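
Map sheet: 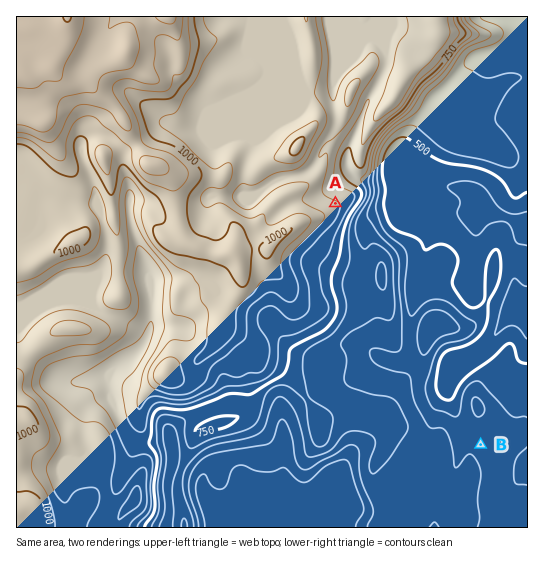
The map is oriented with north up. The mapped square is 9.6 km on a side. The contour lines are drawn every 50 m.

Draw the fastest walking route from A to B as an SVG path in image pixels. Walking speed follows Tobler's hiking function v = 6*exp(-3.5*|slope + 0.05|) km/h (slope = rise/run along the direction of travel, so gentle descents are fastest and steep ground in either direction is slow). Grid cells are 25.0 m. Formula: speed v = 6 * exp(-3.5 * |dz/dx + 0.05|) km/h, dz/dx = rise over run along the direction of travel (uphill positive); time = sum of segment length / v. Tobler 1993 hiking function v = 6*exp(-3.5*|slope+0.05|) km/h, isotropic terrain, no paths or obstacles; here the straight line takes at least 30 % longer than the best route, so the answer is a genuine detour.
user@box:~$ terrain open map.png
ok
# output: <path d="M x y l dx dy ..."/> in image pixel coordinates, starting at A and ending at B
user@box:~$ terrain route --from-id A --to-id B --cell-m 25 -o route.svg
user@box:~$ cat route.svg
<path d="M335 203l3 3 1 3 0 69 7 13 25 26 3 5 4 4 11 21 10 11 4 8 3 3 20 40 7 6 13 7 11 11 24 12"/>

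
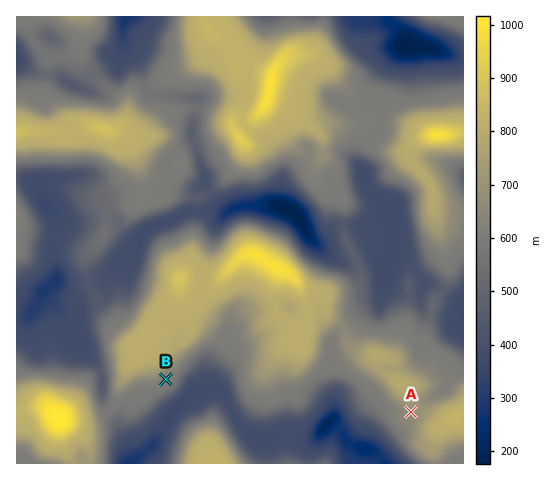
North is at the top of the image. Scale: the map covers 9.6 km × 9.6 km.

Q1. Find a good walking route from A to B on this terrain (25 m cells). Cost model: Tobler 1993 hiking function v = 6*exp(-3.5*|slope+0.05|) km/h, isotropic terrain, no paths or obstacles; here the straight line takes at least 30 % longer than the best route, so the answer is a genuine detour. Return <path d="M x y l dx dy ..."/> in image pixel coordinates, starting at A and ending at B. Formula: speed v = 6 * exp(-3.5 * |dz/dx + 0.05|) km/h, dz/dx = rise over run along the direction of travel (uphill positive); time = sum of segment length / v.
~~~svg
<path d="M411 412l-2-2-21-11-10-9-9-5-6 0-21-10-23 0-21 10-14 0-10 5-16 0-7-4-3-3-10-19-2-2-25-13-5 0-10 5-21 21-9 4"/>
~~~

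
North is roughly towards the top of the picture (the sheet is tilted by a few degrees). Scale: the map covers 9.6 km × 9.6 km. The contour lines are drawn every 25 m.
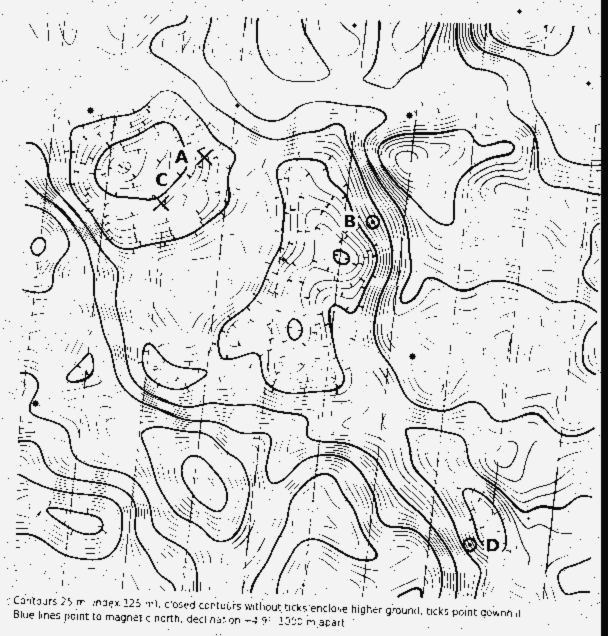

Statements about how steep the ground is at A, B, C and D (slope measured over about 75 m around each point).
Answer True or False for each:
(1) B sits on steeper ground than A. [True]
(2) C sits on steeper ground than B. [False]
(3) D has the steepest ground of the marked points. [True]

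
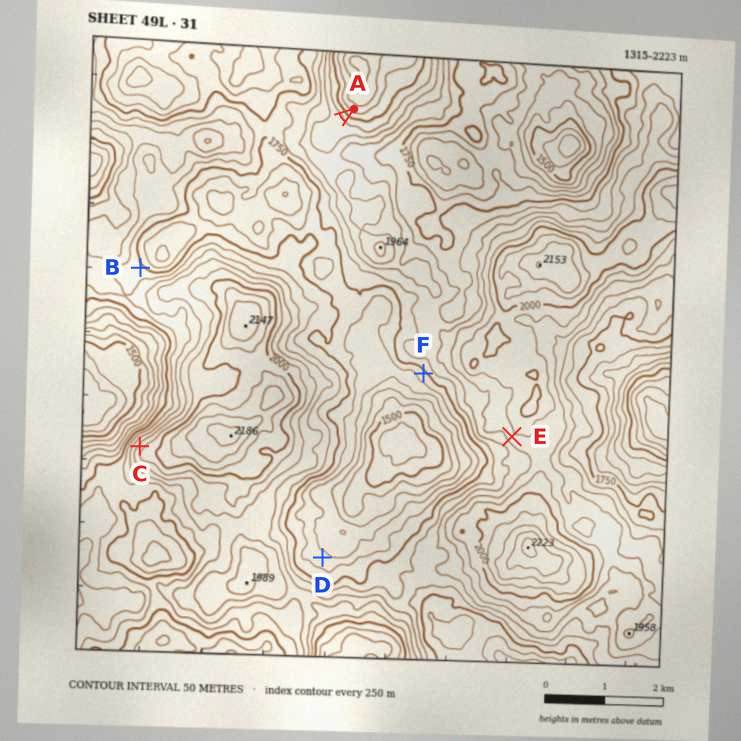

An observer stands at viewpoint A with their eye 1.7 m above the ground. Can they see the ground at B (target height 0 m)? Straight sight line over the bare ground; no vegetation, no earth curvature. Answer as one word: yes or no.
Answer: yes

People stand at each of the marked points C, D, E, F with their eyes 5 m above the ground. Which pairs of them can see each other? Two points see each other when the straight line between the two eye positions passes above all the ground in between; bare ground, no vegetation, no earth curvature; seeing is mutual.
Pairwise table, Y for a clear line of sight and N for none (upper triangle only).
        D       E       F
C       N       N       N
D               Y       Y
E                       N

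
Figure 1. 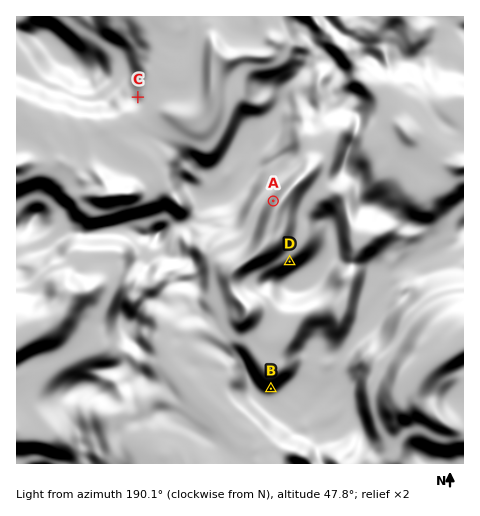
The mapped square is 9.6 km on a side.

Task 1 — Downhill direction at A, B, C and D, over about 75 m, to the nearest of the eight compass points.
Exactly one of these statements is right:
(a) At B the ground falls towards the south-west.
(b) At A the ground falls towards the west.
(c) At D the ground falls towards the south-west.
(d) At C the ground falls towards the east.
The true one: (d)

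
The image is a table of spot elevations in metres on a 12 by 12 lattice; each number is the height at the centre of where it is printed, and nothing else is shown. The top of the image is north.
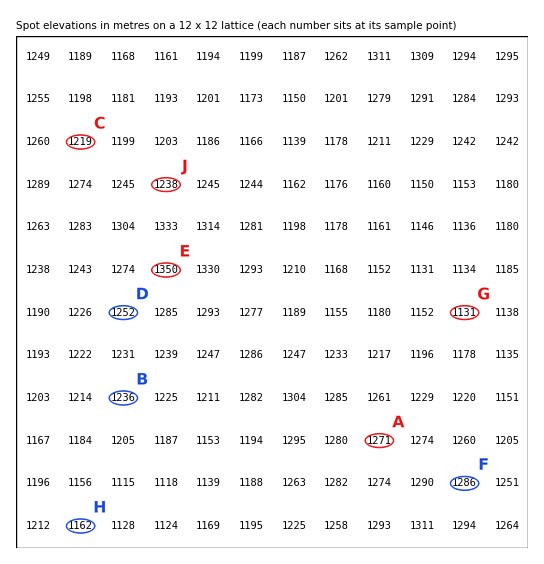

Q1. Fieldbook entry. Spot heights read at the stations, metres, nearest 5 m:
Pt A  1270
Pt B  1235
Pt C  1220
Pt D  1250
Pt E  1350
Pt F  1285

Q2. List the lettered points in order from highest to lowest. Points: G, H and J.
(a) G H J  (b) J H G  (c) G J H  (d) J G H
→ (b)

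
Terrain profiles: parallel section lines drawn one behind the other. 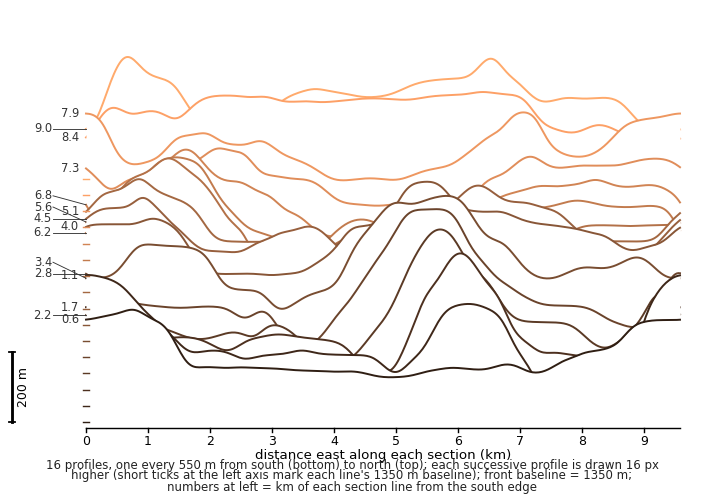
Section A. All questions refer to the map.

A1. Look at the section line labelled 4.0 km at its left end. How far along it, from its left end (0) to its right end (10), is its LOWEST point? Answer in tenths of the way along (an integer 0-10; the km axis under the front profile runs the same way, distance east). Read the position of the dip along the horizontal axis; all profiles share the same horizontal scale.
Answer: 3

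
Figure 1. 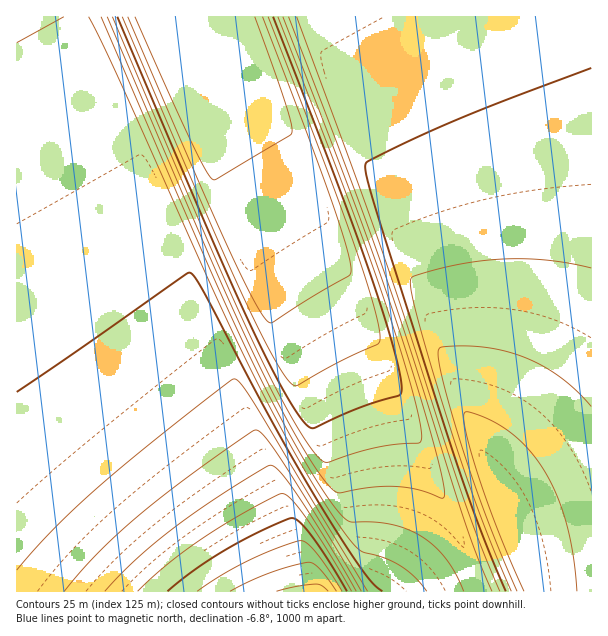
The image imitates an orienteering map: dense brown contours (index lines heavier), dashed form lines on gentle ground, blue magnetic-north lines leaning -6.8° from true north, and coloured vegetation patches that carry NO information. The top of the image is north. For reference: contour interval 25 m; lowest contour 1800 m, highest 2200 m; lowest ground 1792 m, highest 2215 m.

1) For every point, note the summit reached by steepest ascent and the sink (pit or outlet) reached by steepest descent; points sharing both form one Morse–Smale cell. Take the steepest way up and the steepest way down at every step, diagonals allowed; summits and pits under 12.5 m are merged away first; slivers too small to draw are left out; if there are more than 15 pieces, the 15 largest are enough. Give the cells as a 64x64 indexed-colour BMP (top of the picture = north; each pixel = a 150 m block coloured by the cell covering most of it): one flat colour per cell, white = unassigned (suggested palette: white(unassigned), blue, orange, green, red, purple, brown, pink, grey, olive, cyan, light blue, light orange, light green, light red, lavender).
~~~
<image width="64" height="64" href="data:image/bmp;base64,Qk12CAAAAAAAAHYAAAAoAAAAQAAAAEAAAAABAAQAAAAAAAAIAAATCwAAEwsAABAAAAAAAAAA////ALR3HwAOf/8ALKAsACgn1gC9Z5QAS1aMAMJ34wB/f38AIr28AM++FwDox64AeLv/AIrfmACWmP8A1bDFABERERERERERERERERERERERERERERERERERIiIiIiIiERERERERERERERERERERERERERERERERERIiIiIiIiIREREREREREREREREREREREREREREREREREiIiIiIiIhEREREREREREREREREREREREREREREREREiIiIiIiIiERERERERERERERERERERERERERERERERESIiIiIiIiIRERERERERERERERERERERERERERERERERIiIiIiIiIhERERERERERERERERERERERERERERERERIiIiIiIiIiEREREREREREREREREREREREREREREREREiIiIiIiIiIREREREREREREREREREREREREREREREREiIiIiIiIiIhERERERERERERERERERERERERERERERESIiIiIiIiIiERERERERERERERERERERERERERERERESIiIiIiIiIiIRERERERERERERERERERERERERERERERIiIiIiIiIiIhEREREREREREREREREREREREREREREREiIiIiIiIiIiEREREREREREREREREREREREREREREREiIiIiIiIiIiIRERERERERERERERERERERERERERERESIiIiIiIiIiIhERERERERERERERERERERERERERERESIiIiIiIiIiIiERERERERERERERERERERERERERERERIiIiIiIiIiIiIRERERERERERERERERERERERERERERIiIiIiIiIiIiIhEREREREREREREREREREREREREREREiIiIiIiIiIiIiEREREREREREREREREREREREREREREiIiIiIiIiIiIiIRERERERERERERERERERERERERERESIiIiIiIiIiIiIhERERERERERERERERERERERERERERIiIiIiIiIiIiIiERERERERERERERERERERERERERERIiIiIiIiIiIiIiIREREREREREREREREREREREREREREiIiIiIiIiIiIiIhEREREREREREREREREREREREREREiIiIiIiIiIiIiIiERERERERERERERERERERERERERESIiIiIiIiIiIiIiIRERERERERERERERERERERERERESIiIiIiIiIiIiIiIhERERERERERERERERERERERERERIiIiIiIiIiIiIiIiERERERERERERERERERERERERERIiIiIiIiIiIiIiIiIREREREREREREREREREREREREREiIiIiIiIiIiIiIiIhEREREREREREREREREREREREREiIiIiIiIiIiIiIiIiERERERERERERERERERERERERESIiIiIiIiIiIiIiIiIRERERERERERERERERERERERERIiIiIiIiIiIiIiIiIhERERERERERERERERERERERERIiIiIiIiIiIiIiIiIiERERERERERERERERERERERERIiIiIiIiIiIiIiIiIiIREREREREREREREREREREREREiIiIiIiIiIiIiIiIiIhEREREREREREREREREREREREiIiIiIiIiIiIiIiIiIiERERERERERERERERERERERESIiIiIiIiIiIiIiIiIiIRERERERERERERERERERERESIiIiIiIiIiIiIiIiIiIhERERERERERERERERERERERIiIiIiIiIiIiIiIiIiIiERERERERERERERERERERERIiIiIiIiIiIiIiIiIiIiIRERERERERERERERERERERIiIiIiIiIiIiIiIiIiIiIhEREREREREREREREREREREiIiIiIiIiIiIiIiIiIiIiEREREREREREREREREREREiIiIiIiIiIiIiIiIiIiIiIRERERERERERERERERERESIiIiIiIiIiIiIiIiIiIiIhERERERERERERERERERESIiIiIiIiIiIiIiIiIiIiIiERERERERERERERERERESIiIiIiIiIiIiIiIiIiIiIiIRERERERERERERERERERIiIiIiIiIiIiIiIiIiIiIiIhERERERERERERERERERIiIiIiIiIiIiIiIiIiIiIiIiEREREREREREREREREREiIiIiIiIiIiIiIiIiIiIiIiIREREREREREREREREREiIiIiIiIiIiIiIiIiIiIiIiIhEREREREREREREREREiIiIiIiIiIiIiIiIiIiIiIiIiERERERERERERERERESIiIiIiIiIiIiIiIiIiIiIiIiIRERERERERERERERESIiIiIiIiIiIiIiIiIiIiIiIiIhERERERERERERERERIiIiIiIiIiIiIiIiIiIiIiIiIiERERERERERERERERIiIiIiIiIiIiIiIiIiIiIiIiIiIREREREREREREREREiIiIiIiIiIiIiIiIiIiIiIiIiIhEREREREREREREREiIiIiIiIiIiIiIiIiIiIiIiIiIiEREREREREREREREiIiIiIiIiIiIiIiIiIiIiIiIiIiIRERERERERERERESIiIiIiIiIiIiIiIiIiIiIiIiIiIhERERERERERERESIiIiIiIiIiIiIiIiIiIiIiIiIiIiERERERERERERERIiIiIiIiIiIiIiIiIiIiIiIiIiIiIRERERERERERERIiIiIiIiIiIiIiIiIiIiIiIiIiIiIhEREREREREREREiIiIiIiIiIiIiIiIiIiIiIiIiIiIi"/>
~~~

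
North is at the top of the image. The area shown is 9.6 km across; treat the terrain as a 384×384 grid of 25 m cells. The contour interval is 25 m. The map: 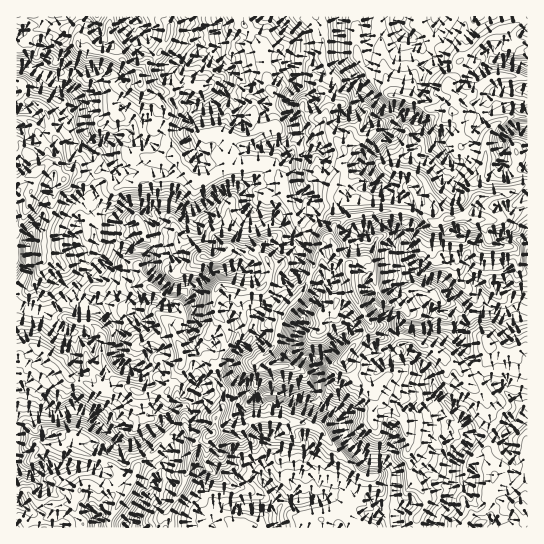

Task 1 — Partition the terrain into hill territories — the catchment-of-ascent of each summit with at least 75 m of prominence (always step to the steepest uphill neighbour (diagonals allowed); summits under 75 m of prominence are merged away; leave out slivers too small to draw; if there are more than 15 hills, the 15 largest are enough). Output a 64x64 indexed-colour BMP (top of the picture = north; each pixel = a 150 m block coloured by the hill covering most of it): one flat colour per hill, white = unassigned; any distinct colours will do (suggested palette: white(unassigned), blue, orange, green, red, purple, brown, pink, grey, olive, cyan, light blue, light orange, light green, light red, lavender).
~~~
<image width="64" height="64" href="data:image/bmp;base64,Qk12CAAAAAAAAHYAAAAoAAAAQAAAAEAAAAABAAQAAAAAAAAIAAATCwAAEwsAABAAAAAAAAAA////ALR3HwAOf/8ALKAsACgn1gC9Z5QAS1aMAMJ34wB/f38AIr28AM++FwDox64AeLv/AIrfmACWmP8A1bDFABERERERERERERERERERERERERERERERERERZmZmZmZmEREREREREREREREREREREREREREREREREREWZmZmZmYRERERERERERERERERERERERERERERERERERFmZmZmZhEREREREREREREREVVVVVVREREREREREREREWZmZmZmERERERERERERERFVVVVVVRERERERERERERERFmZmZmYRERERERERERERVVVVVVVREREREREREREREREWZmZmZhEREREREREREVVVVVVVVVERERERERERERERERZmZmZmERERERERERERVVVVVVVVURERERERERERERERFmZmZmYREREREREREREVVVVVVVVREREREREREREREREWZmZmZhERERERERERERVVVVVVVVERERERERERERERERFmZmZmERERERERERERFVVVVVVVUREREREREREREREREWZmZmYRERERERERERFVVVVVVVVREREREREREREREREREWZmZhEREREREREREVVVVVVVVVERERERERERERERERERERFmERERERERERERFVVVVVVVURERERERERERERERERERERYRERERERERERERVVVVVVVREREREREREREREREREREREREREREREREREREVVVVVVVERERERERERERERERERERERERERERERERERERFVVVVRERERERERERERERERERERERERERERERERERERERVVVVERERERERERERERERERERERERERERERERERERERERVRERERERERERERERERERERERERERERERERERERERERERERERERERERERERERERERERERERERERERERERERERERERERERERERERERERERERERERERERERERERERERERERERERERERERERERERERERERERERERERERERERERERERERERERERERERERERERERERERERERERERERERERERERERERERERERERERERERERERERERERERERERERERERERERERERERERERERERERERERERERERERERERERERERERERERERERERERERERERERERERERERERERERERERERERERERERERERERERERERERERERERERERREQRERERERERERERERERERERERERERERERERESIiISREREERERERERERERERERERERERERERERERERESIiIiJERERBERERERERERERERERERERERERERERERESIiIiIkREREQRERERERERERERERERERERERERERERESIiIiIiREREREEREREREREREREREREREREREREREREiIiIiIiJEREREERERERERERERERERERERERERERERIiIiIiIiIkREREQRQRERERERERERERERERERERERERIiIiIiIiIiRERERBFEEREREREREREREREREREREREREiIiIiIiIiJEREREEUQRERERERERERERERERERERERESIiIiIiIiIkREREQRRBERERERERERERERERERERERERIiIiIiIiIiRERERBREEREREREREREREREREREREREREiIiIiIiIiJEREREREQRERERERERERERERERERERERESIiIiIiIiIkREREREQRERERERERERERERERERERERERIiIiIiIiIiREREREQREREREREREREREREREREREREREiIiIiIiIiJERERERBERERERERERERERERERERERERIiIiIiIiIiIkREREREERERERERERERERERERERERERIiIiIiIiIiIiRERERERBERERERERERERERERERERERIiIiIiIiIiIiJEREREREQRERERERERERERERERERERIiIiIiIiIiIiIkRERERERBEREREREREREREREREREREiIiIiIhIiIiIRREREREREERERERERERERERERERERESIiIiIhERIiIRFEREREREEREREREREREREREREREREREiIiIhEREiIhEUREREREMxEzMxERERERERERERERERERIiIiERESIiERREREREMzMzMzMRERERERERERERERERESIiIRERIiIRFEREREMzMzMzMzMRERERERERERERERERIiIRERESIiIkREREQzMzMzMzMzERERERERERERERERESIREREREiIiRERERDMzMzMzMzMRERERERERERERERERERERERERERFEREERMzMzMzMzMxEREREREREREREREREREREREREREUREQRMzMzMzMzMzERERERERERERERERERERERERERERERRDMzMzMzMzMzMRERERERERERERERERERERERERERERETMzMzMzMzMzMzERERERERERERERERERERERERERERETMzMzMzMzMzMzMRERERERERERERERERERERERERERERMzMzMzMzMzMzMzEREREREREREREREREREREREREREREzMzMzMzMzMzMzMxERERERERERERERERERERERERERETMzMzMzMzMzMzMzERERERERERERERERERERERERERETMzMzMzMzMzMzMzMRERERERERERERERERERERERERETMzMzMzMzMzMzMzMxERERERERERERERERERERERERERERMzMzMzMzMzMzMzERERERERERERERERERERERERER"/>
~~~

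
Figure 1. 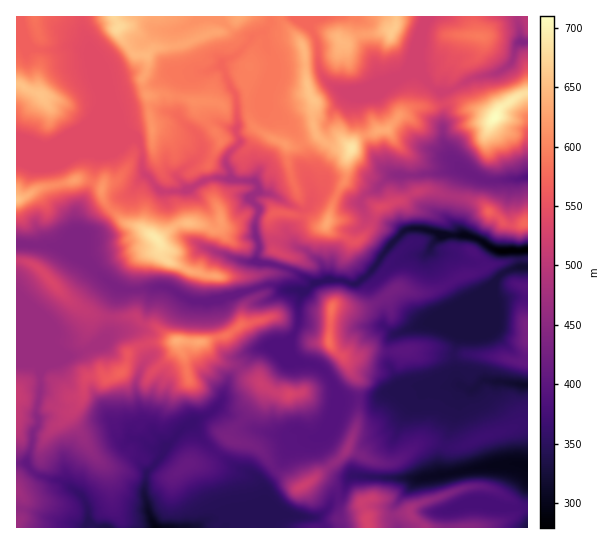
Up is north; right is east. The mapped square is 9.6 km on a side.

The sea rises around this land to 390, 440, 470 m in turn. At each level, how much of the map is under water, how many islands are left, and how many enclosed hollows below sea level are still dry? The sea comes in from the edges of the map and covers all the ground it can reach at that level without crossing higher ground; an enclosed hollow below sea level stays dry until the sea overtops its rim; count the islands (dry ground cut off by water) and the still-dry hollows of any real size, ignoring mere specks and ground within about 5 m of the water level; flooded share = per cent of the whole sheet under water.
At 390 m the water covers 23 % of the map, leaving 1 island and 0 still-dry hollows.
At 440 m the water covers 38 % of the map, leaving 2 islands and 0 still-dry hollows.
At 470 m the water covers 46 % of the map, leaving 3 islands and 0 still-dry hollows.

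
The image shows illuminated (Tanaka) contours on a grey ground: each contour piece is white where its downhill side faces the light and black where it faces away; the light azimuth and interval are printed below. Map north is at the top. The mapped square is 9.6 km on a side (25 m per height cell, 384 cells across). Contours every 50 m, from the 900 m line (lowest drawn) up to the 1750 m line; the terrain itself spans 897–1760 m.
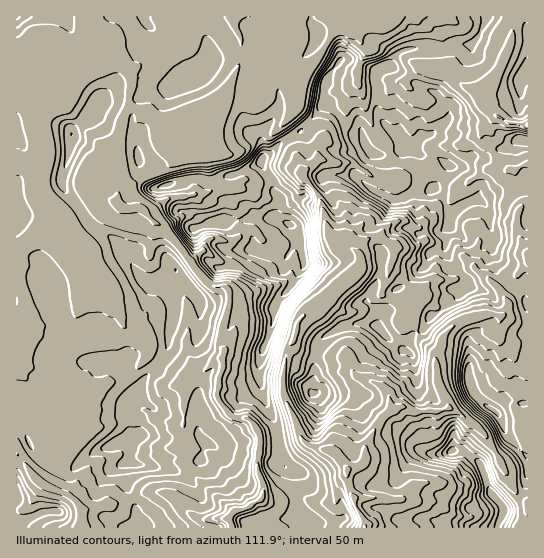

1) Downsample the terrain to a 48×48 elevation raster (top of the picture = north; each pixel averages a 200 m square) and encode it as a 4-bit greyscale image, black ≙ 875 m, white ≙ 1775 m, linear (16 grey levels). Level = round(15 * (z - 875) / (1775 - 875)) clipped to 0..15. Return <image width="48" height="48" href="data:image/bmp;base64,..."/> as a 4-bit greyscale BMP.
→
<image width="48" height="48" href="data:image/bmp;base64,Qk32BAAAAAAAAHYAAAAoAAAAMAAAADAAAAABAAQAAAAAAIAEAAATCwAAEwsAABAAAAAAAAAAAAAAABEREQAiIiIAMzMzAERERABVVVUAZmZmAHd3dwCIiIgAmZmZAKqqqgC7u7sAzMzMAN3d3QDu7u4A////AJmIdmd4iIh2ZUM1VVVmZVMSNEVWZ4m7mJmZhmd3iId2VVQzRVZmVUMjNERVZ4msqJiIdnd3iHdmZlRENFVlVEIiMzNFVom7mJdmZ3iIh3Zmd2ZVRFZmVDIjMzNFVnm6iIZnd3iIiId3d3ZmRGZmVCIzREREVnqoeXZ3iIiZmZmIiHd2Rnd2UyEjNFVWZ5uXeWd3eImZqpiIiId2RndlMiIiNFZ4maqHinh3eImqqpiHiIh3VXZDIiMjNWeIqph4qoh3d4iaqpmHiId2VXY0QzMzRWd3mYd6uod3d3iJqpiHiHdmRnU1ZERDRVZmeGaLuod3d3iJmZiHiHZVZ3RGdlVUNEVVZmi8uoh3d3iJmZiHd2V3eGRomGZVREVVVpvLqoh3d3iJmZh3d2Z4iFV5mHZlRGdlWLy7qnd3d4iImZh3d2Z4mFWJmHZVVWdlacuqqnd3iIiIiJh3ZmZ4mGV4h2VVZ4hlacuqmXd3iIiIiIiHd2V4qWVnh2ZneJl1abqpmXd3iIiIiIiId2VoqnVnd2Z3ial2eKmYiXd3d4iIh3iYiHZnmoVXh3d4mZmGaJiIiXd3d3d3d4iYiHZnipZWeIiJqZmXZ4h3iXd3d3d3eIiZiXZnirdVZ4iZmYmpd3d3iXd3d3d3eIiZmYZnm7hVVXiJmYiamId4iXd3d3d3eJmZmYdnisuGVWeIiIiJqqmYiXd3d3d3iZmZmHZ4mry3ZVZ4iZiZq7qZmXd3d3d3iZmZh4iJvM3adlVneJmZq7mZmXd3d3d4mYmZeKu7zN3tl2VWd5q6u6qqmHd3d3d4mImXeavM3d7tl2VXd4m7y6u6mHd3d3eIiIh3qrvN3d7shmZnd4m8y7vLmHd3d3eId3d5zLzM3d7sdmZ3eJq83MvLqXd3d3d3dmaL3d3d3u/rdnd4iJq83czLqnd3d3dmZmerzM3d3u7biIiIqrzM3dzbqnd3d3ZmZniaq7zMzd3KiZmrzd3d3d3bqnd3h3ZmZ5qqqru7zdy6mprN3d3u3N3Lu3d3h3Zmd4q7u7u7zMuZq7zczd3u3czLu3d3h3ZneHeImZq8zbqZq7zM3d3e7dy7q3d3mHd3eId3d3eKzbqZmrze7e7u7dy7u3d3mYd3eHd3d3d4rLqqqr3u7u7t3Mu7zHd3mYd3eHd3d3eJmqu7qs3t3u7t3Lu7zHd3mYh3d3d3d3eJmYm7u83t7u7t3LqqqXd3eIiHd3d3d3eIiIibvM3d7d3d3LqZmnd3d4mHd3d3d3d4iIiJzMzN3czM3Lmaq3d3d3iId4iIh3d4eIh5zMu8zMzMy6mau3d3d3eHd4iIiHd3eId4zLu8zLvLuqmau3d3d3d3d4iIiId3d4d4rLq8zLuqqqqau3d3d3d3d3iIiIh3h3iHi8uszLqqqrqpq3d3d3d3d3iIiIh3h3eIibuZq7u7u7uqq3d3d3d3d4iIiIh3iHeIiJiImqu7u7uqqnd3d3d3eIiIiId3d3eIiIiIiJmqqru6qoh3h3d3iIiHd3d3d3iIh3d3eImZmqu6qg=="/>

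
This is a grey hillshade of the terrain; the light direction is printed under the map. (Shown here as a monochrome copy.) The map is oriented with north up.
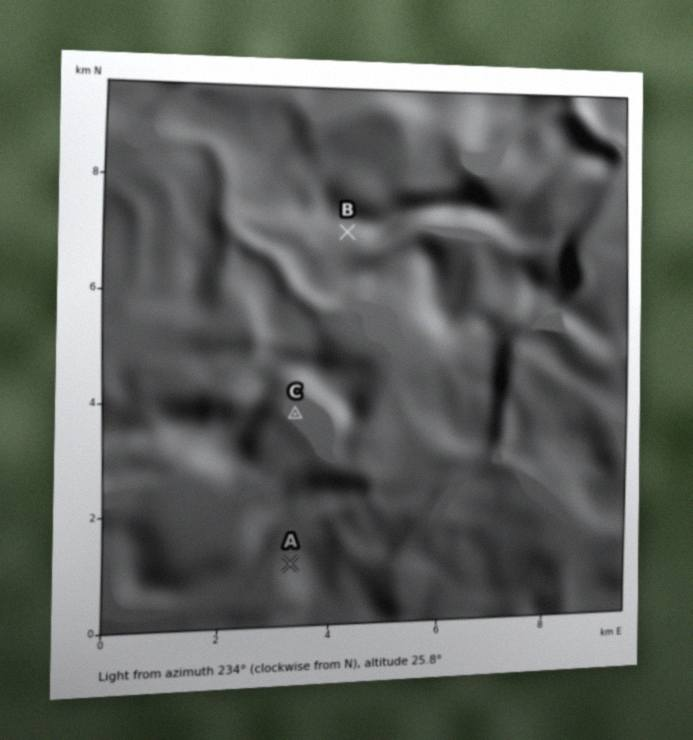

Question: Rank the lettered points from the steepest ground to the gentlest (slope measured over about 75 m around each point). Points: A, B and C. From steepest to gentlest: A B C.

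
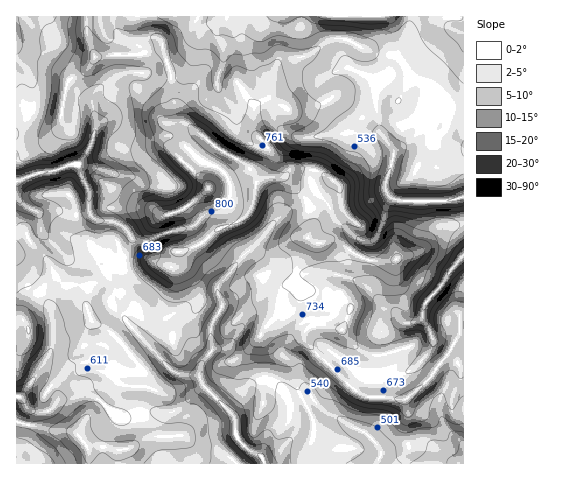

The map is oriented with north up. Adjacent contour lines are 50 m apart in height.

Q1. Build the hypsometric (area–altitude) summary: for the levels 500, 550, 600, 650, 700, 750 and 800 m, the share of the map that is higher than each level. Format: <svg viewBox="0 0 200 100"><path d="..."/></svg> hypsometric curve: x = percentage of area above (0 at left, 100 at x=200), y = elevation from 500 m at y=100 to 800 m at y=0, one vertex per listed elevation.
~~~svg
<svg viewBox="0 0 200 100"><path d="M180 100l-38-17-32-16-41-17-29-17-17-16-11-17"/></svg>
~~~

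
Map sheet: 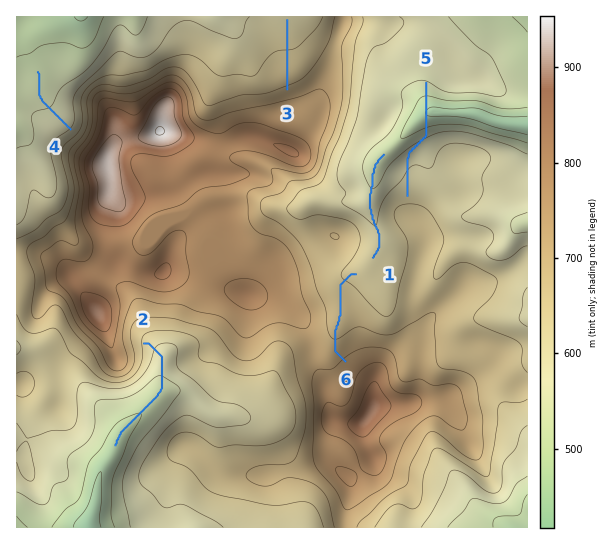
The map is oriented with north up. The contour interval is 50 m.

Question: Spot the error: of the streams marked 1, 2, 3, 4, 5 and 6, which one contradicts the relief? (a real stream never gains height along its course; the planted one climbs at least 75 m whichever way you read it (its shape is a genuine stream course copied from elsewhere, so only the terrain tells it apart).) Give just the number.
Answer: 5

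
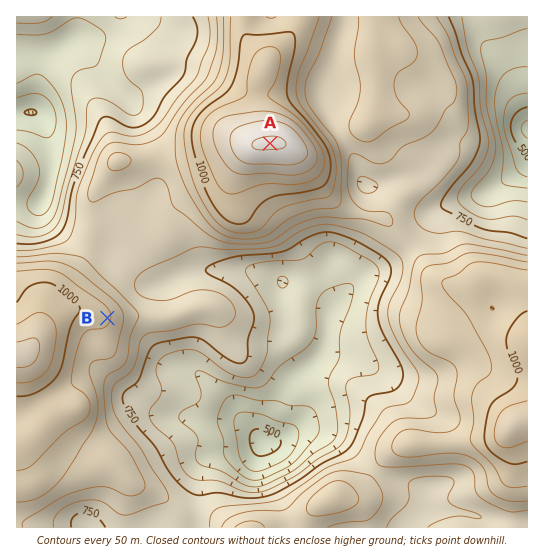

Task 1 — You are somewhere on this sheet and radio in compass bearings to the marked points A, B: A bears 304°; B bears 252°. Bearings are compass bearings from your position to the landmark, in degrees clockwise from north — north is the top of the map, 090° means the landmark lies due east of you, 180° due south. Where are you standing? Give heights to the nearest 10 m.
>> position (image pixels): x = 392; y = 226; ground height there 850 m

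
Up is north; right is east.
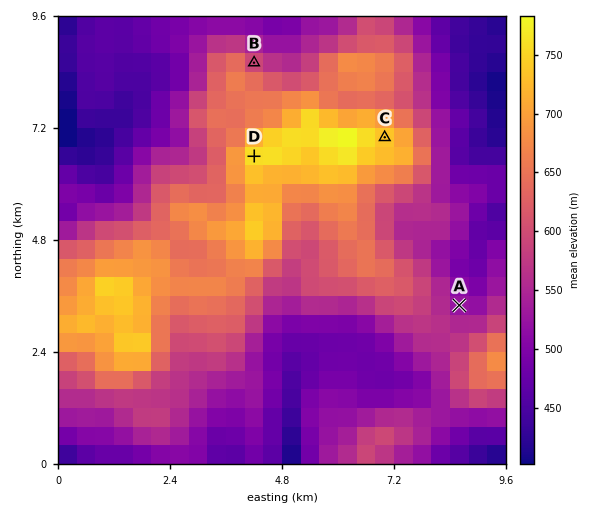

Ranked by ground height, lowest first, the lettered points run A B C D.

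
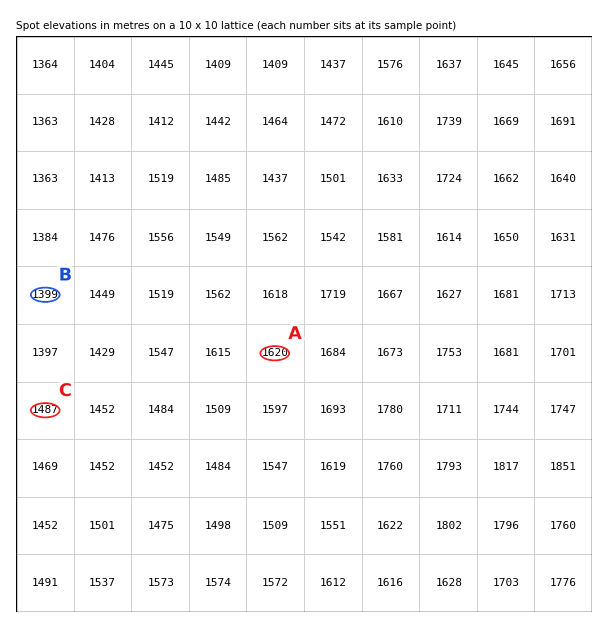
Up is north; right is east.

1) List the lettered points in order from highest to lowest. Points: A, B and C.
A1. A C B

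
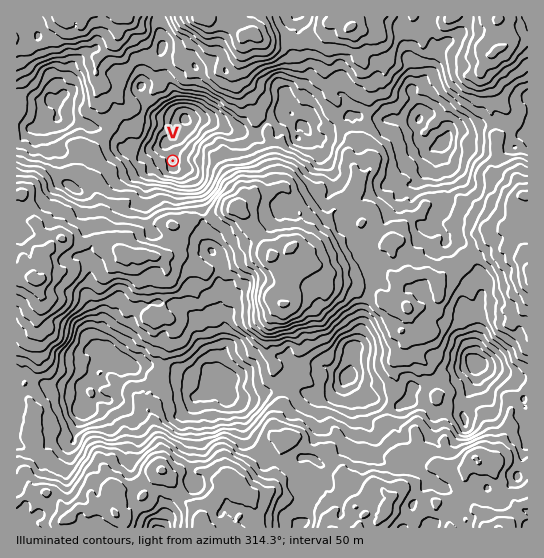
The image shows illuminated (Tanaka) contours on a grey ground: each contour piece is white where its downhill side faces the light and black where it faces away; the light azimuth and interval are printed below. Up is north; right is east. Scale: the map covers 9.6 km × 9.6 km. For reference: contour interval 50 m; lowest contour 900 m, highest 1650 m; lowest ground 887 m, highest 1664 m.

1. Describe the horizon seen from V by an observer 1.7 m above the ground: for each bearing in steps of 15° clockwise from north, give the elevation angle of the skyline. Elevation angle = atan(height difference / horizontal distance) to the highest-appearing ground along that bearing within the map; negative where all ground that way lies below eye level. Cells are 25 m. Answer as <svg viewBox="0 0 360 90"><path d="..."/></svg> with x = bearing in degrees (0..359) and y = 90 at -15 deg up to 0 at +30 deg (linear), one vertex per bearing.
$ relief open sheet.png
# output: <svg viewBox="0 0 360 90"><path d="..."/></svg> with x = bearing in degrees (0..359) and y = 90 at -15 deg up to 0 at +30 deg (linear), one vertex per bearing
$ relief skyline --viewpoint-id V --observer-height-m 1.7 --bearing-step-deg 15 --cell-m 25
<svg viewBox="0 0 360 90"><path d="M0 41l15-8 15 0 15 4 15 1 15-10 15-3 15-6 15-6 15 0 15 1 15-4 15 0 15-1 15 4 15 9 15 6 15 4 15 3 15 4 15-1 15-2 15 4 15-1"/></svg>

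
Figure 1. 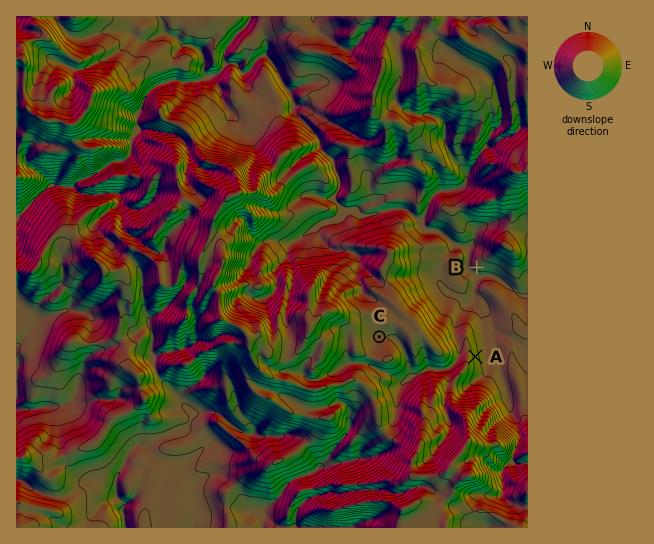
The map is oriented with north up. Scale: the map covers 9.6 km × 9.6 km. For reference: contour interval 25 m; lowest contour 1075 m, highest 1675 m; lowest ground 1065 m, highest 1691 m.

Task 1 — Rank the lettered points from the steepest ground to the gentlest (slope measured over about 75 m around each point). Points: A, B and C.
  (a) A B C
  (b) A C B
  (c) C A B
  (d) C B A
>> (a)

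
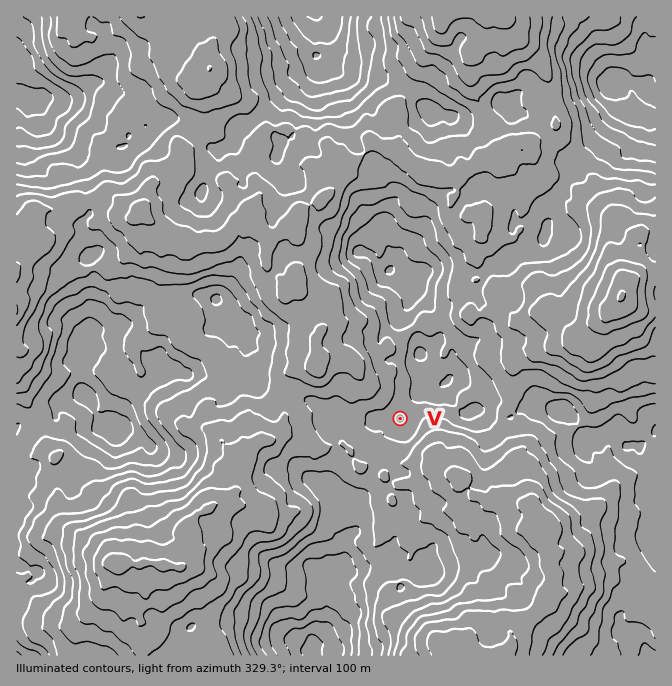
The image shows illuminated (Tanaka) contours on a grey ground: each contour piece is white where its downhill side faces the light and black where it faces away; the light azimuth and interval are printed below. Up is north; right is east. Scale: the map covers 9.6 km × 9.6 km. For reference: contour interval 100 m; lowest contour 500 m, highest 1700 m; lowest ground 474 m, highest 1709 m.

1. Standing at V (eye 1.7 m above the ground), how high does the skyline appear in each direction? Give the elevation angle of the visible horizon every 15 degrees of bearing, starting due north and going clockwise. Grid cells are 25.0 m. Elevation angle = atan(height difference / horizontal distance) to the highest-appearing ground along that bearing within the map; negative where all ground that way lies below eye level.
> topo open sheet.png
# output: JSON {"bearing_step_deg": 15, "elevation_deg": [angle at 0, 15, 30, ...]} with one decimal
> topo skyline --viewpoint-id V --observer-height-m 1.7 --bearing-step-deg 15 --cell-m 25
{"bearing_step_deg": 15, "elevation_deg": [4.3, 5.2, 4.8, 6.1, 11.1, 7.8, 7.5, 13.6, 19.4, 23.0, 21.0, 15.3, 12.4, 10.8, 9.8, 9.4, 9.8, 9.5, 8.4, 9.7, 15.6, 17.7, 14.6, 8.9]}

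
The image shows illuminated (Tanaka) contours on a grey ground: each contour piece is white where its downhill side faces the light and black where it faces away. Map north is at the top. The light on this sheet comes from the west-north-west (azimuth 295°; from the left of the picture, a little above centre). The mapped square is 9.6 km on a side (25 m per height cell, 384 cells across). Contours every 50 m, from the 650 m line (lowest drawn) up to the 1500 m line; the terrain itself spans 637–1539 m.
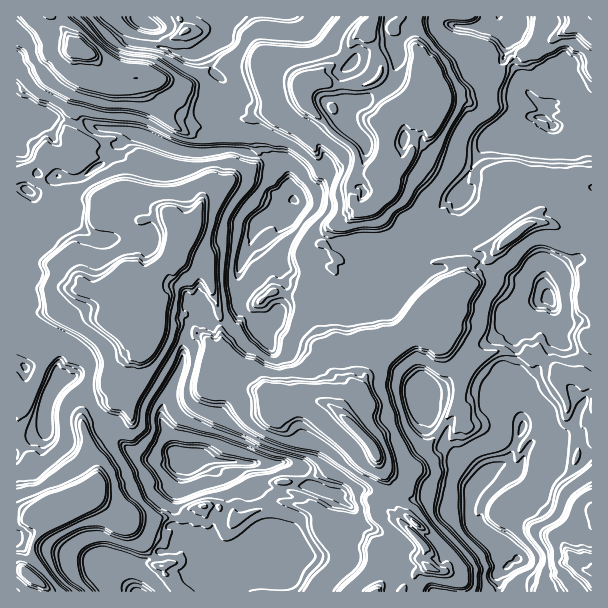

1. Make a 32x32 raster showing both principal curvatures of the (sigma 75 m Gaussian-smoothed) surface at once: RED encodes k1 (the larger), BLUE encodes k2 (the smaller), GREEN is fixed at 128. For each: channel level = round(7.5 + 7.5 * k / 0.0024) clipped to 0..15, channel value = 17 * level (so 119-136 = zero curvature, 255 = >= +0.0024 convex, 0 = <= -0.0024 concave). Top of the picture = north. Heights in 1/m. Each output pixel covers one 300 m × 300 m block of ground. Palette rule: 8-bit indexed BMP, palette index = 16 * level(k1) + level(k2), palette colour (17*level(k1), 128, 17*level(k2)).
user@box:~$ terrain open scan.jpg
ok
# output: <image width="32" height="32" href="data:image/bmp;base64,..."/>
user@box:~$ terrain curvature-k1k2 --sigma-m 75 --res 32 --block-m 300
<image width="32" height="32" href="data:image/bmp;base64,Qk02CAAAAAAAADYEAAAoAAAAIAAAACAAAAABAAgAAAAAAAAEAAATCwAAEwsAAAABAAAAAAAAAIAAABGAAAAigAAAM4AAAESAAABVgAAAZoAAAHeAAACIgAAAmYAAAKqAAAC7gAAAzIAAAN2AAADugAAA/4AAAACAEQARgBEAIoARADOAEQBEgBEAVYARAGaAEQB3gBEAiIARAJmAEQCqgBEAu4ARAMyAEQDdgBEA7oARAP+AEQAAgCIAEYAiACKAIgAzgCIARIAiAFWAIgBmgCIAd4AiAIiAIgCZgCIAqoAiALuAIgDMgCIA3YAiAO6AIgD/gCIAAIAzABGAMwAigDMAM4AzAESAMwBVgDMAZoAzAHeAMwCIgDMAmYAzAKqAMwC7gDMAzIAzAN2AMwDugDMA/4AzAACARAARgEQAIoBEADOARABEgEQAVYBEAGaARAB3gEQAiIBEAJmARACqgEQAu4BEAMyARADdgEQA7oBEAP+ARAAAgFUAEYBVACKAVQAzgFUARIBVAFWAVQBmgFUAd4BVAIiAVQCZgFUAqoBVALuAVQDMgFUA3YBVAO6AVQD/gFUAAIBmABGAZgAigGYAM4BmAESAZgBVgGYAZoBmAHeAZgCIgGYAmYBmAKqAZgC7gGYAzIBmAN2AZgDugGYA/4BmAACAdwARgHcAIoB3ADOAdwBEgHcAVYB3AGaAdwB3gHcAiIB3AJmAdwCqgHcAu4B3AMyAdwDdgHcA7oB3AP+AdwAAgIgAEYCIACKAiAAzgIgARICIAFWAiABmgIgAd4CIAIiAiACZgIgAqoCIALuAiADMgIgA3YCIAO6AiAD/gIgAAICZABGAmQAigJkAM4CZAESAmQBVgJkAZoCZAHeAmQCIgJkAmYCZAKqAmQC7gJkAzICZAN2AmQDugJkA/4CZAACAqgARgKoAIoCqADOAqgBEgKoAVYCqAGaAqgB3gKoAiICqAJmAqgCqgKoAu4CqAMyAqgDdgKoA7oCqAP+AqgAAgLsAEYC7ACKAuwAzgLsARIC7AFWAuwBmgLsAd4C7AIiAuwCZgLsAqoC7ALuAuwDMgLsA3YC7AO6AuwD/gLsAAIDMABGAzAAigMwAM4DMAESAzABVgMwAZoDMAHeAzACIgMwAmYDMAKqAzAC7gMwAzIDMAN2AzADugMwA/4DMAACA3QARgN0AIoDdADOA3QBEgN0AVYDdAGaA3QB3gN0AiIDdAJmA3QCqgN0Au4DdAMyA3QDdgN0A7oDdAP+A3QAAgO4AEYDuACKA7gAzgO4ARIDuAFWA7gBmgO4Ad4DuAIiA7gCZgO4AqoDuALuA7gDMgO4A3YDuAO6A7gD/gO4AAID/ABGA/wAigP8AM4D/AESA/wBVgP8AZoD/AHeA/wCIgP8AmYD/AKqA/wC7gP8AzID/AN2A/wDugP8A/4D/APf4tINxtZDFxYWHh4aDc2LXk8XDs5bSpPnnkNbDxLWT97VhonWFk8PolYd3h4eHhnPFcsWHhfb26MiRYHCk6PaxwWHDgYLE1YKGh4aGh4d2g8aF1qdz9sW3lZGBhMX0kqT3tnOj6PnFgoWFpqZ1dnTHmJeAw9b4pZNgodX259aE6MjI58Sk+cXj9vnFuMa2tPfGoNW31rRgxJD5l4Nypca1ttbX6sSUg3GStMXGhaXFkXBxwqPFgrS1cpPXl4K2xpKCxJL4pqW2k3GllbXV1sOhtYW296PntrRydHLFhYO01rST1eWkkYFgcmCQcIBwkKOVx/b4w7SkhMWUk7SHhZHEUbTks7LFtbCUhYSFqMjls8az96W1o8LFpKe0pJd1ptZwtvaBcfeUoLbHxdbX6qPGpPezk5VRs9jXlaWShsSk+IDVtZHo94OgxsaztMaYp6bWlNi2cnVz95R2lpZz94DV04DDxai3t4C16peU5tfWxbbI1qRxY3H1g3aHdabGxmD1YLKTtbPVg3DoiMfWk6OkhIOk1YOBxaXWcnSlxsilt6fFg6OT2PmXkObZpIOQg9iol4en5rPpo6Tl1MilYsWWhJLFtdeXx8igw7O1coLGk7Wz1tfHl4jYpIJ1hZaDxpbE2IPGmIinx3GF9YCzYMWHhoZ0crO4iNiTkobFs7LGhsS0yMaIh6fWYLLkgPb1xYeHh4d3gtW4p8TFk7Uws9iGorTYo9eox8S09ZWglYOjl4eHd3eHgrPY17STtKGT14ez2KWUo8WR59XVp3DHpdWXl4eHh4eHhpSTxMWCcpOzh3WSxoGClWLW57SVgYK0xceigXKEh4eHd4bU96PFx5eHh3aB2KeXk+jX2JWDcHNxxvj1prRyh5e2l4Wi9tWGh6amh4LpiIej5pL1xpS1g1Fyk/j256WDtGG1l4eEhoeXgMSkosbo2MW0xtb51rWSYJOj94HYxaS0cpOoh4eHh6X2tZO0gJSSlMTDt8bm5cWhxXHl1qjmtKO3ssjZxsfG12HptajHk8fUkICAkICQgoTWk/Vw5tPDxKSBg4Jzg4SDhZO1xZCQcHDF99bX17S01rX2o5LXgcXXgqNyh6ektYeGcpGhhIaW1veEdYeV1ciS9aOFxcinmPiUtNaTpIGnh5Klpqa3yMejk8iDl3S1lObTcoNwocaHyNezx3OUlZaFtcbF17enyPn257SSg9iE6Pjm1PfEkrfnhIPIg4SHh5KDxtXV8/XWyJRwkuez2aezlMRzlNZw+NiRh7fx55JhkrPGxPu3dHKy0LWScbTVs6KixtXmgqL3gcXYxXDl9rOlo8Tzx4SSgFCx97WGo9jGxZS0tPqipsOAgKCilpKl5MQ="/>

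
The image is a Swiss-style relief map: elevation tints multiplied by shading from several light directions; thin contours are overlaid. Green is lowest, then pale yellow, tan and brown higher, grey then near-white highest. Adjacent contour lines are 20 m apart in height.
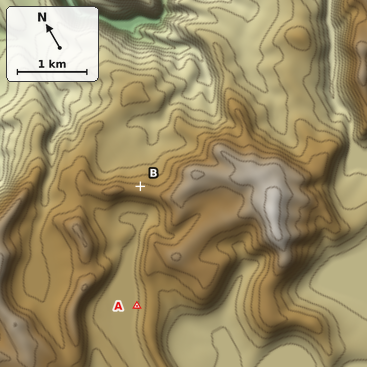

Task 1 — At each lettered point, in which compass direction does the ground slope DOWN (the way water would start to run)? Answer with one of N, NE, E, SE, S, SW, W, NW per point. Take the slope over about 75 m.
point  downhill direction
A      NW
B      NE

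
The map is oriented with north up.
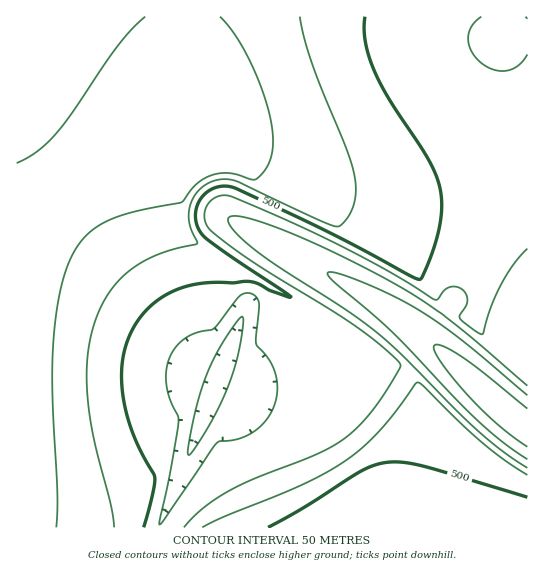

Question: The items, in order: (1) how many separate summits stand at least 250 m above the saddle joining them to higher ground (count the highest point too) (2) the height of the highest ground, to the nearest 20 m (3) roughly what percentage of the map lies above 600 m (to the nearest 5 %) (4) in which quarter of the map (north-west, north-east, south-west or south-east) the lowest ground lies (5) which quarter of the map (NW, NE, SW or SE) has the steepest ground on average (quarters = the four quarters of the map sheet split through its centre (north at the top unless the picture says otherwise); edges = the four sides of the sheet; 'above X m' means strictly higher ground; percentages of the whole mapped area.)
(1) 1 summit rises at least 250 m above its surroundings.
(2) About 640 m is the highest elevation on the sheet.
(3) About 20 % of the map lies above 600 m.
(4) The lowest point lies in the south-east quarter of the map.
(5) The steepest ground, on average, is in the south-east quarter.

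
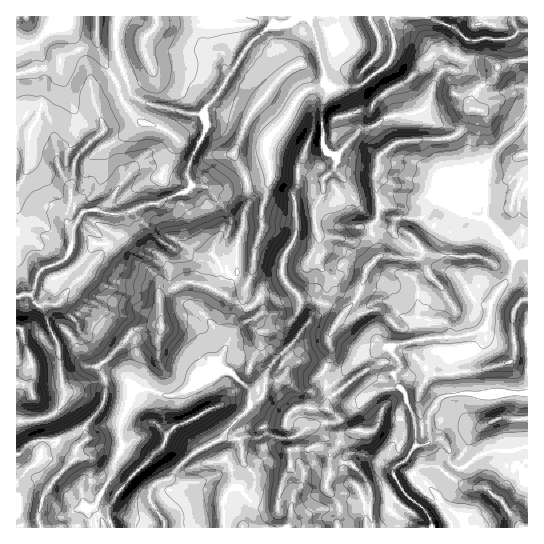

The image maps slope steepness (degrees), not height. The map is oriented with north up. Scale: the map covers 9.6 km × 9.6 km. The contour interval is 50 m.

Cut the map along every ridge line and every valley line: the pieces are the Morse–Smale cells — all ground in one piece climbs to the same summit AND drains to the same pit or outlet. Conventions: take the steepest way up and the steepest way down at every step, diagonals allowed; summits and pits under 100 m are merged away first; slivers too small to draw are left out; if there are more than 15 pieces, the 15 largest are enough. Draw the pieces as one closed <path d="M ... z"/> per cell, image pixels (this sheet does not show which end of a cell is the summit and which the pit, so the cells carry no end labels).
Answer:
<path d="M527 16l-230 0-8 8-16 1-26 22-27 44-15 16-1 11 3 9-19 40 0 11 4 7-1 2-6 5-28 12-10 0-15 7 31 32 30 16 16 2 7-4 6-9 7 26 18 11-6 18 5 5 5-1 14-15 21-9 15 17 13 0 13 4 8 4 7 8 15-18 10-29 12-12 0-7-7-16-9-7 10-3 4-5 2-5 0-16-3-8 3-33 20-16 38-1 20-5 4-5 4-12 7-9-1-8 4-8 20-16 2-10 14-6 17-3z"/><path d="M527 59l-16 2-14 6-2 10-20 16-4 8 1 8-7 9-4 12-4 5-20 5-38 1-20 16 0 10-3 6 3 41-2 5-4 5-10 3 9 7 7 16 0 7-12 12-10 29-18 21-10 16 2 23-8 15 3 14 12-7 15-16 8-5 26-12 3 1 8-4 35-7 25 0 17-4 10-6 6-24 6-12 11-12 7-21 13-5z"/><path d="M118 16l-102 1 1 279 14-1 8-22 4-5 19-7 6-6 4-10 1-18 12-16 12-2 16 6 13-2 21-9 10 0 28-12 7-7-4-7 0-11 19-40-3-12-18-2-39-9-18-11-1-10-12-33z"/><path d="M222 369l-19 10-14 10-18 7-5 0-17-7-16 1-13 35 1 25-6 12-3 13-19 32 7 8 5 13 59-1 0-6-15-22 3-12 9-6 8-1 22-25 28-15 32-35 0-14-18-18z"/><path d="M250 405l-31 35-28 15-22 25-8 1-9 6-3 12 15 22 0 6 173 1 2-20-21 1-8 4-8 8-14 5 3-5 2-27 8-9 3-8 0-6-6-7-35-3-12 10-6-5-6-27 22-2 4-2 22 4 14-8-4-7-28-7z"/><path d="M527 253l-8 2-4 3-7 21-11 12-6 12-3 18-5 8-25 8-25 0-35 7-7 3 1 6 8 10-1 7-6 4 4 11 8 9 2 8 8 17 2 26 6 0 6-3 0-28 8-13 8-5 16-3 32 2 35-2z"/><path d="M97 209l-12 2-8 10 27 18 0 11-20 25-7 5-9 10 27 14 8 14 22 18 2 1 8-8 8-2 18-2-1-28 5-5 18-9 6-2 13 3 21 9 16 11 4-2 4-17-18-11-7-26-1 4-12 9-12-1-34-17-32-32-18 4z"/><path d="M389 347l-28 12-8 5-15 16-11 7 0 20 12 11 8 13 5 0-7 2-8 13-8 8 0 23-2 12 14 19 8-3 14 2 2 2 2 19 50 0-26-17 1-6 12-11-15-28-1-11 11-25 1-19 7-6 0-6-14-25 6-4 1-7z"/><path d="M237 16l-118 0-3 10 0 24 12 33 1 10 18 11 39 9 17 2 2-8 15-16 28-45-11-11z"/><path d="M286 283l-21 9-16 16-9-3-9 18 0 12-3 8-11 18 0 5 4 3 12 4 18 18-2 8 2 4 12-8 3-14 17-1 18 11 13 0 11-5-2-13 8-15-2-23 12-21-14-10-13-4-13 0z"/><path d="M442 440l-25 5-10 14-10 6-4 5 0 5 11 18 23 20 4 9 22-10 10 7 0 9 64 0 1-79-7-1-15 4-19 0-9 4-15 12-6 0-8-6 0-12z"/><path d="M189 281l-24 11-5 5 1 28-18 2-14 7-1 4 5 4 3 8 0 9-5 14 0 12 3 4 15 0 17 7 5 0 18-7 14-10 18-9-4-4 0-5 11-18 3-8 0-12 9-18-27-17z"/><path d="M283 380l-17 1-3 14-12 8 0 3 18 11 28 7 4 7-14 8-22-4-4 2-18 0-4 2 2 6 2 16 8 10 12-10 35 3 5 5 0 13-10 12-1 5-3 23 2 3 11-4 8-8 8-4 22-2-13-18 2-12 0-23 8-8 4-9 11-6-5 0-8-13-12-11 1-14-2-6-5 0-7 4-13 0z"/><path d="M79 221l-2 0-4 6-1 18-4 10-6 6-19 7-4 5-4 16-4 6 2 6 11 9 7 21 6 11 4 40 4 9 9 0 12-7 16-4 2-3-7-11 12-7 18-20-1-3-23-18-8-14-25-13-3 0 10-11 7-5 21-29-1-7-5-4z"/><path d="M103 379l-17 5-12 7-9 0-2 12-10 12-6 2-31 5 1 106 24-1-2-5 0-9 4-16 9-15 23-24 1-9 11-10-3-10 20-27 1-21z"/>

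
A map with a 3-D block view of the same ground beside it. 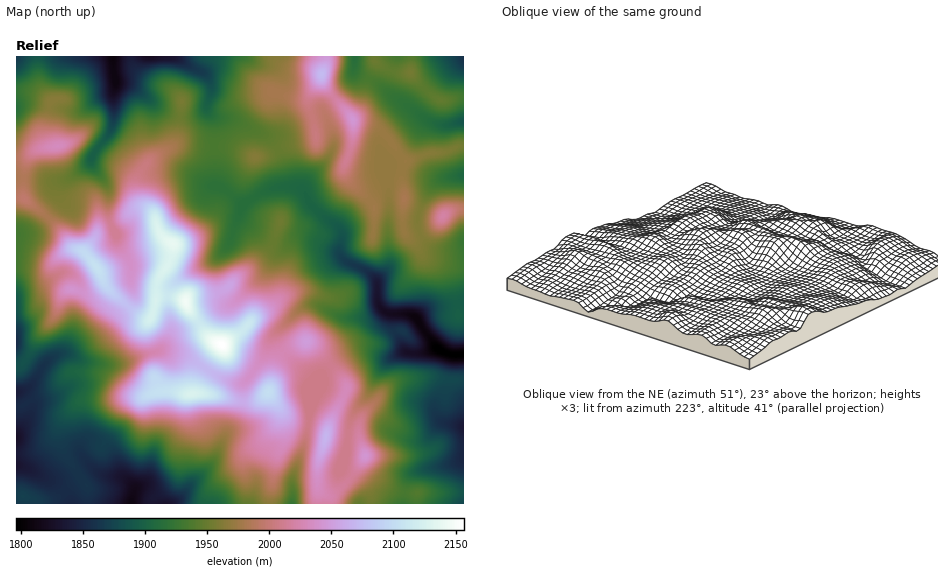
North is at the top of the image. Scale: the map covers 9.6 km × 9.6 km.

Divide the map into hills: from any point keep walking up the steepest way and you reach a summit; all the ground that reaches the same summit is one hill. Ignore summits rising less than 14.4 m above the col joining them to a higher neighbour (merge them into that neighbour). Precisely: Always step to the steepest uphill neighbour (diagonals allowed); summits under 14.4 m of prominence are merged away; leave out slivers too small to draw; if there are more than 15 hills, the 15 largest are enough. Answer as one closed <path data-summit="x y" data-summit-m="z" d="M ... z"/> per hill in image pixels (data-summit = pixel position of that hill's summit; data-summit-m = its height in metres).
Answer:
<path data-summit="222 345" data-summit-m="2157" d="M295 187l-16 0-13 3-24 16-11 35-14 20 0 10 4 20 8 10 5 1-19 8-22 17-18 5-14 18 24 6 39 23 10 4 9 0 6-6 14-19 10-23 31-28 12-3 26 13 25 0 14-8-3-7 0-18-4-7-7-6-21-10-4-4-3-4 4-16-1-5-32-28-9-15z"/><path data-summit="322 74" data-summit-m="2073" d="M420 116l-8 3-31 26 0 7 6 13 2 32-3-3-9 1-32 26-3 5 1 11-4 11 0 5 7 8 21 10 7 6 4 7 0 18 5 8 7 4 19 0 8 4 15-10 32-4 0-56-13 3-17-3-11-8-6-14 3-17 11-22 11-9 22-4 0-52-24 3z"/><path data-summit="192 394" data-summit-m="2128" d="M164 350l-53 15-27-3-16-8-11 1-9 5-13 21-8 7-7 3 9 10 2 11-15 23 0 30 11 3 21 12 13 3 10-2 18-12 5 0 12 7 16 1 8 5 5 7-3 15 40 0 7-5 32-34 14-29 13-15 4-14 2-24-20-4-39-23z"/><path data-summit="173 243" data-summit-m="2140" d="M116 82l-3 14 0 29-6 12-13 15-2 12 16 24 0 27 8 19 2 8 14 25-2 12 4 17-4 7-31 33-29 16-5 1 19 9 22 3 18-2 19-8 15-4 6-5 7-15-3-25 2-18 11-10 33-18 13-13 17-42-16-14-14-6 0-58-7-21-4 6-10 5-19-1-14-8-26-20z"/><path data-summit="365 456" data-summit-m="2044" d="M439 349l-20 5-16-2-12 6-12 14-9 21-19 25-4 28-5 24 20 18 3 10-3 6 41 0 4-22 7-10 14-4 24-4 12-6 0-103-13 0z"/><path data-summit="269 393" data-summit-m="2103" d="M276 332l-8 12-5 14-19 25-2 24-4 14-13 15-14 29-38 39 119-1 0-25 16-47 2-15-1-26 3-11-32-32z"/><path data-summit="97 268" data-summit-m="2107" d="M91 160l-7 8-22 15-4 7 0 15-20 23-22 6 1 59 11-6 14-2 19-12 13 2 6 9 0 8-6 14-2 27-10 21 8-2 29-16 31-33 4-7-4-17 2-12-14-25-2-8-8-19 0-27-15-22z"/><path data-summit="353 120" data-summit-m="2045" d="M354 69l-4 13-26 25-1 3 10 25 0 13-9 16-20 22 0 6 6 12 31 27 4-10 32-26 9-1 3 3-2-32-6-13 0-7 39-30-45-33-17-7z"/><path data-summit="57 146" data-summit-m="2033" d="M113 91l-35 20-46-8-16 3 1 127 21-5 20-23 0-15 4-7 18-11 11-10 3-10 13-15 6-12z"/><path data-summit="326 437" data-summit-m="2069" d="M368 348l-14 2-13 7-17 15-5 8-9 23-4 34-14 41 1 26 68 0 4-6-3-10-20-18 5-24 1-18 6-17 16-18 9-21 14-14-7-1z"/><path data-summit="306 341" data-summit-m="2050" d="M316 304l-10 2-6 3-24 24 0 7 4 7 32 32-3 11 0 16 15-34 23-18 14-6 14 2 11 7 6 0 14-5-12-22-1-16-12-5-14 8-25 0z"/><path data-summit="411 73" data-summit-m="1956" d="M463 56l-108 0-1 15 4 4 20 9 12 10 40 27 10 4 11 0 13-4z"/><path data-summit="442 216" data-summit-m="2021" d="M463 175l-17 2-8 4-11 13-7 15-3 9 1 12 5 10 11 8 17 3 13-4z"/><path data-summit="186 302" data-summit-m="2147" d="M218 256l-10 8-27 14-11 10-2 7 0 11 3 14-2 18 6-6 18-5 22-17 18-7-9-7-5-12-2-13z"/><path data-summit="24 496" data-summit-m="1871" d="M20 466l-4 0 1 38 54-1-3-8-9-10z"/>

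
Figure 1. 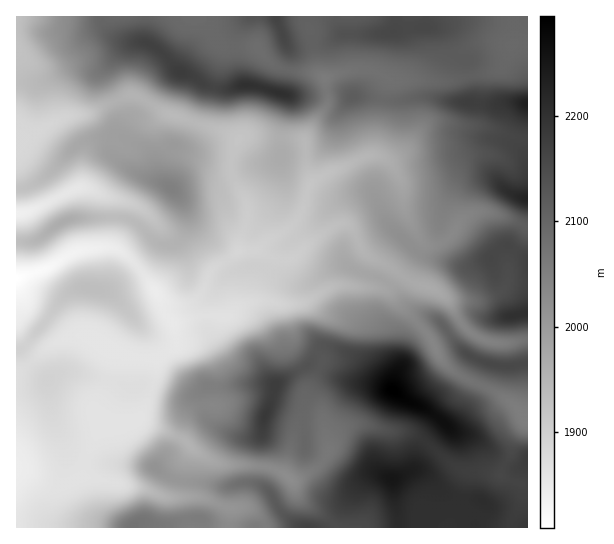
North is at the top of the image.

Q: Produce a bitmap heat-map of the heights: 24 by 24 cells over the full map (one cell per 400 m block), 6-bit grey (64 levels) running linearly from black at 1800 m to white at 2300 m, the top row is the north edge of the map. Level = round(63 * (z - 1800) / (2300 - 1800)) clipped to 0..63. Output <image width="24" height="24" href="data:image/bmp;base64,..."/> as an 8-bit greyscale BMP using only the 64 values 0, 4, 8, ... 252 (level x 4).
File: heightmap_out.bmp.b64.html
<image width="24" height="24" href="data:image/bmp;base64,Qk12BgAAAAAAADYEAAAoAAAAGAAAABgAAAABAAgAAAAAAEACAAATCwAAEwsAAAABAAAAAAAAAAAAAAEBAQACAgIAAwMDAAQEBAAFBQUABgYGAAcHBwAICAgACQkJAAoKCgALCwsADAwMAA0NDQAODg4ADw8PABAQEAAREREAEhISABMTEwAUFBQAFRUVABYWFgAXFxcAGBgYABkZGQAaGhoAGxsbABwcHAAdHR0AHh4eAB8fHwAgICAAISEhACIiIgAjIyMAJCQkACUlJQAmJiYAJycnACgoKAApKSkAKioqACsrKwAsLCwALS0tAC4uLgAvLy8AMDAwADExMQAyMjIAMzMzADQ0NAA1NTUANjY2ADc3NwA4ODgAOTk5ADo6OgA7OzsAPDw8AD09PQA+Pj4APz8/AEBAQABBQUEAQkJCAENDQwBEREQARUVFAEZGRgBHR0cASEhIAElJSQBKSkoAS0tLAExMTABNTU0ATk5OAE9PTwBQUFAAUVFRAFJSUgBTU1MAVFRUAFVVVQBWVlYAV1dXAFhYWABZWVkAWlpaAFtbWwBcXFwAXV1dAF5eXgBfX18AYGBgAGFhYQBiYmIAY2NjAGRkZABlZWUAZmZmAGdnZwBoaGgAaWlpAGpqagBra2sAbGxsAG1tbQBubm4Ab29vAHBwcABxcXEAcnJyAHNzcwB0dHQAdXV1AHZ2dgB3d3cAeHh4AHl5eQB6enoAe3t7AHx8fAB9fX0Afn5+AH9/fwCAgIAAgYGBAIKCggCDg4MAhISEAIWFhQCGhoYAh4eHAIiIiACJiYkAioqKAIuLiwCMjIwAjY2NAI6OjgCPj48AkJCQAJGRkQCSkpIAk5OTAJSUlACVlZUAlpaWAJeXlwCYmJgAmZmZAJqamgCbm5sAnJycAJ2dnQCenp4An5+fAKCgoAChoaEAoqKiAKOjowCkpKQApaWlAKampgCnp6cAqKioAKmpqQCqqqoAq6urAKysrACtra0Arq6uAK+vrwCwsLAAsbGxALKysgCzs7MAtLS0ALW1tQC2trYAt7e3ALi4uAC5ubkAurq6ALu7uwC8vLwAvb29AL6+vgC/v78AwMDAAMHBwQDCwsIAw8PDAMTExADFxcUAxsbGAMfHxwDIyMgAycnJAMrKygDLy8sAzMzMAM3NzQDOzs4Az8/PANDQ0ADR0dEA0tLSANPT0wDU1NQA1dXVANbW1gDX19cA2NjYANnZ2QDa2toA29vbANzc3ADd3d0A3t7eAN/f3wDg4OAA4eHhAOLi4gDj4+MA5OTkAOXl5QDm5uYA5+fnAOjo6ADp6ekA6urqAOvr6wDs7OwA7e3tAO7u7gDv7+8A8PDwAPHx8QDy8vIA8/PzAPT09AD19fUA9vb2APf39wD4+PgA+fn5APr6+gD7+/sA/Pz8AP39/QD+/v4A////ACAoMEBcgIB8fHR0gKCosLS4yMzIyMzIwBwgJCwwQFRcZHB8kJCIrMDI1NDMzMjEvBggICAkPGRkZGx8hHiAlLzU4NzQxLy4uBggJCAkOFxcVGiAlIyQiJzIyMzIyMi8tBwkJCAgIDRQaIScuJyUjJCosMDU5NCwlCQoJCAgICxkeHyMuKiUkKC01OTo0LiYhCgwKCQkJChcfICQsLScoLzc9OzMrJiQkCgsLCQgICA0WGyEoKSkqLjQ5NygjKCsrCwkICAgICAcJDhggISUqKisuKyAmJiMlCQwJCAoMCQcICQsRGB0eHh8hICIiIystBQsODQ8NBwcJCQkLDQ8UGRsbGxwbJCwwAwcOEA8LBwoLCwwMDhASFBYXFhcgKCwtBwUGCQoIDQ8ODAwNDQ4TFhUWGR0lKy0tEBAJBwgNEhMTDwwNDQ4RExUaHB0fJSsrCA4TERAQERcXEQ4ODw8REhcbGh4fICQpDAkJCgwQGB4YEQ8PEQ8SFRkZGR4hJCszDhENDBMaHR0XERASFBEQExcXGR8kKS8wCw8UFRgZGhkXEhATFRMVFRQVGSAmKSwuCwwRFRgYFxYUERASFRQaHBobHSEnKi0uDA0NERUWFBMXGxkcIyIgJCIiIyQqLS8zEBETGRgVGyQqLC4vMCoiJiYkJScqLC0uERMZICIiKC8tKSooJiUjIyQkJSYnKCYnERcdISgsLSsnJSUlKignKCgpKSkpKCYlExkeJCcpKSYlJScoLCcoKistLSwrKCYmA=="/>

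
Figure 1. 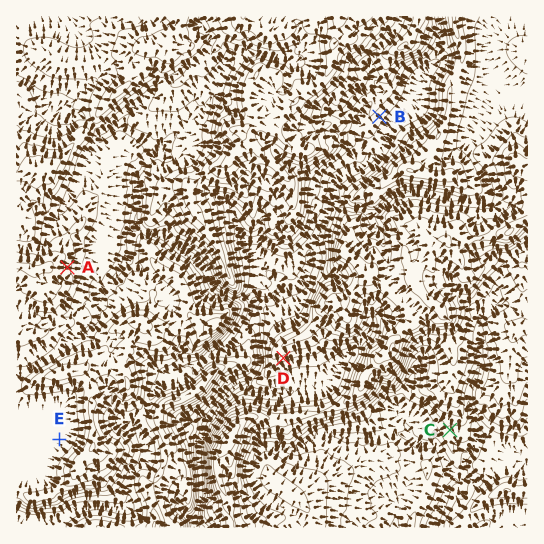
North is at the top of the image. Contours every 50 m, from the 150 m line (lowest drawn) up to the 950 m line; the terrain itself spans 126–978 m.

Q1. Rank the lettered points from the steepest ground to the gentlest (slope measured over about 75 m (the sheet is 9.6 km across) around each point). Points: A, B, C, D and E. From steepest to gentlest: D A B C E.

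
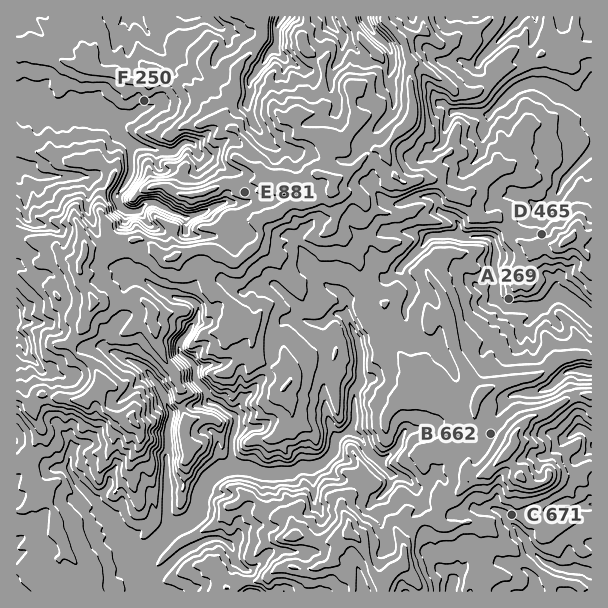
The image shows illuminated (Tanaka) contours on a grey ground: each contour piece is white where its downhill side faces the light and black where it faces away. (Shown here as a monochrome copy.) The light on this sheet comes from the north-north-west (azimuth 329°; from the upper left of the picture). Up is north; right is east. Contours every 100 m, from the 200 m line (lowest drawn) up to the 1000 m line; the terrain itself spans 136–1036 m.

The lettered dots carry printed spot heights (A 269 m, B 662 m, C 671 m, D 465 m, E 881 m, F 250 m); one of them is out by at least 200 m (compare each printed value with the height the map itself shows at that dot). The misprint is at C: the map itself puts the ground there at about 421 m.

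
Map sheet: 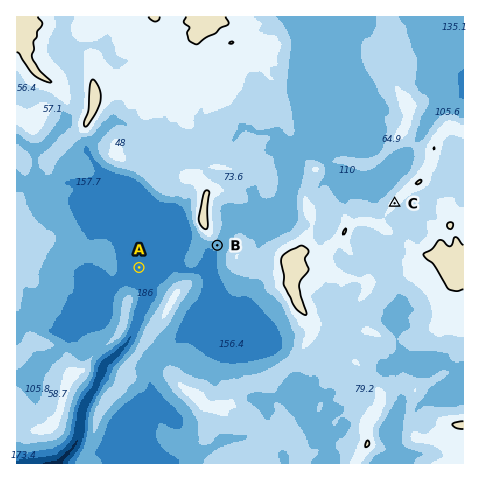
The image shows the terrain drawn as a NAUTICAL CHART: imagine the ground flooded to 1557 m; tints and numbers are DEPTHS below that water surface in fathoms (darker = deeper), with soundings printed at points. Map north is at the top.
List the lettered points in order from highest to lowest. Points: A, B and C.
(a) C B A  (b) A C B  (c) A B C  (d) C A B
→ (a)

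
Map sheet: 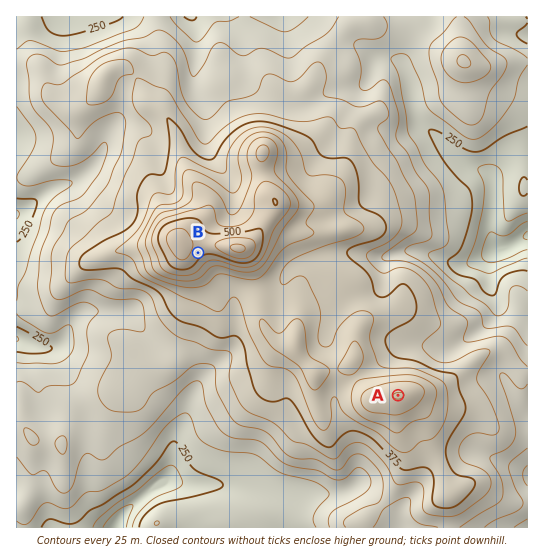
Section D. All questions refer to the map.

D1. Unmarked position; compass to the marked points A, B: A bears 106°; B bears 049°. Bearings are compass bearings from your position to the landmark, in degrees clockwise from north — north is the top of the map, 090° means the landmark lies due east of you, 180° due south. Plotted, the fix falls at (124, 317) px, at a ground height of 310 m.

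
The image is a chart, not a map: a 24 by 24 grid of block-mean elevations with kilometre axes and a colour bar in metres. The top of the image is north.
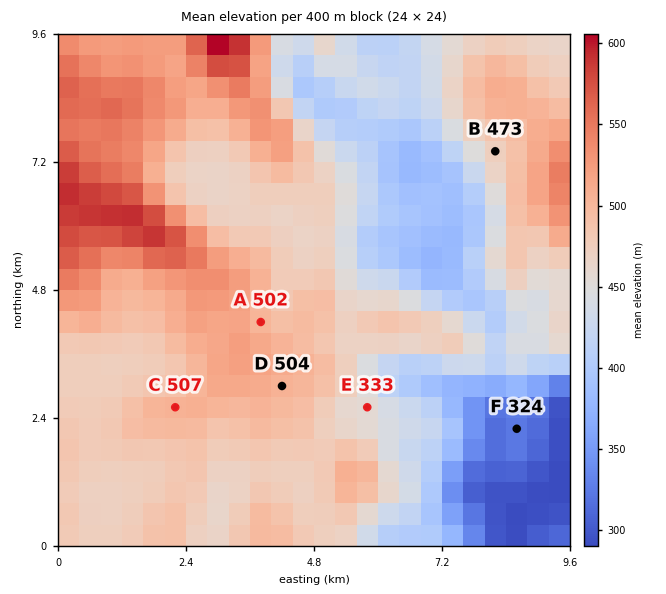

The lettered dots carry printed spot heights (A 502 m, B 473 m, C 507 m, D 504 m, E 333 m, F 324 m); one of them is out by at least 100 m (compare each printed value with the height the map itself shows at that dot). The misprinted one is E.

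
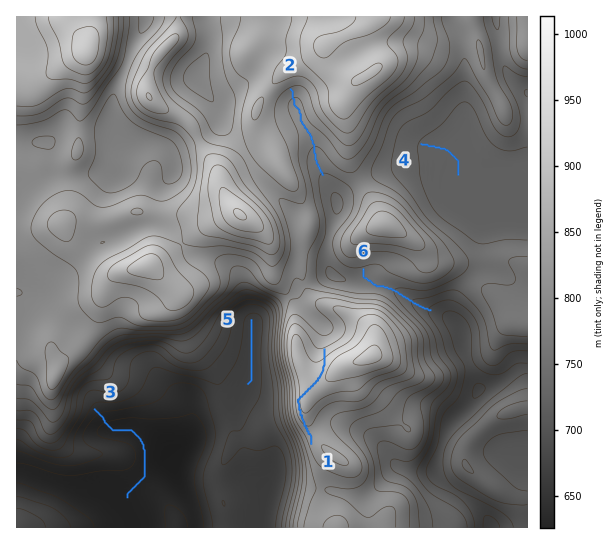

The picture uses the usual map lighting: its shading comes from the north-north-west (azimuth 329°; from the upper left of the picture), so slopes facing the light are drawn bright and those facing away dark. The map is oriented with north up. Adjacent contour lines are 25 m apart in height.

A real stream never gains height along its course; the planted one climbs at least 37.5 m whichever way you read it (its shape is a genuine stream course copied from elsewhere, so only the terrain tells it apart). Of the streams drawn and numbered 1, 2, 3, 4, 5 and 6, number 1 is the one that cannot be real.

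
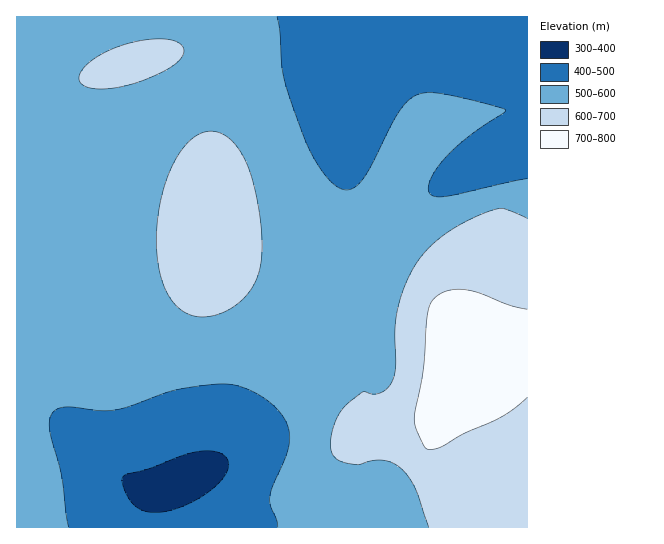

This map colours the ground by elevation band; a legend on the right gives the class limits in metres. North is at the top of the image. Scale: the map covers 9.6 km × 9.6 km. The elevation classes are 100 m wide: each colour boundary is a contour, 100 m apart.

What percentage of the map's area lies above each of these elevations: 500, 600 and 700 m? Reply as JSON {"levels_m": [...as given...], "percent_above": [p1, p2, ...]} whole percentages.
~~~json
{"levels_m": [500, 600, 700], "percent_above": [77, 23, 5]}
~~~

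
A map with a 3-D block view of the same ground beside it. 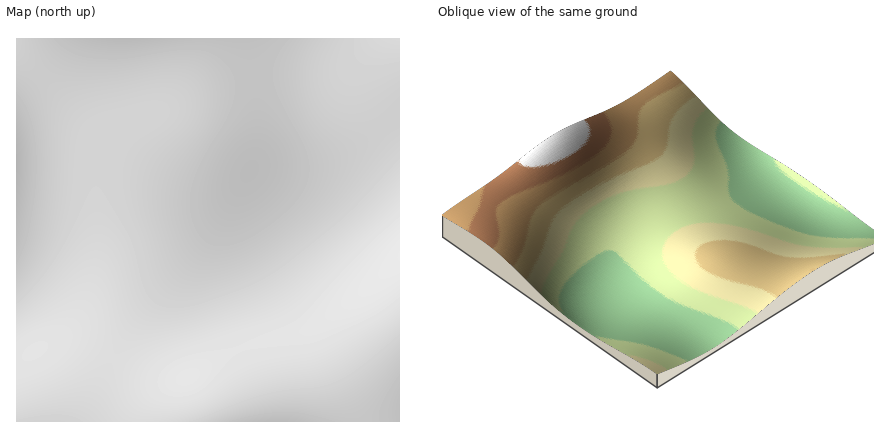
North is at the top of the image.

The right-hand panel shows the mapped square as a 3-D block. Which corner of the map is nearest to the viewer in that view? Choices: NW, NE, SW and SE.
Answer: NE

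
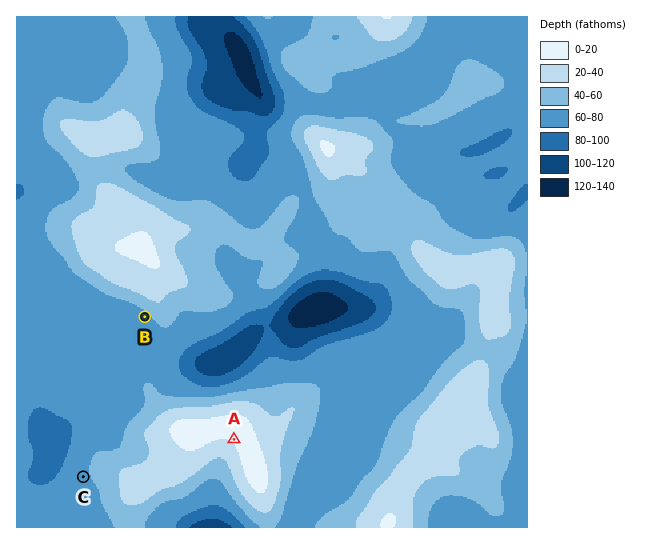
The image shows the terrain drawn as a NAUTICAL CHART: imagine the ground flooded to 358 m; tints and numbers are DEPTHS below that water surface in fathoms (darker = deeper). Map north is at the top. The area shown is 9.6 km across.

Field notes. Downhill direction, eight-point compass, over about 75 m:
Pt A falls SW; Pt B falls SW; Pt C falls W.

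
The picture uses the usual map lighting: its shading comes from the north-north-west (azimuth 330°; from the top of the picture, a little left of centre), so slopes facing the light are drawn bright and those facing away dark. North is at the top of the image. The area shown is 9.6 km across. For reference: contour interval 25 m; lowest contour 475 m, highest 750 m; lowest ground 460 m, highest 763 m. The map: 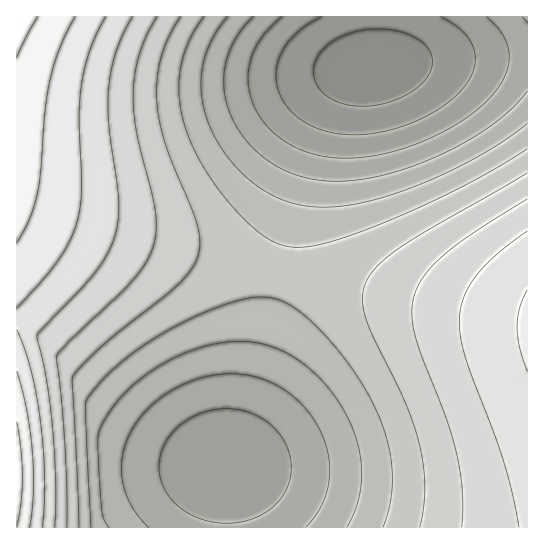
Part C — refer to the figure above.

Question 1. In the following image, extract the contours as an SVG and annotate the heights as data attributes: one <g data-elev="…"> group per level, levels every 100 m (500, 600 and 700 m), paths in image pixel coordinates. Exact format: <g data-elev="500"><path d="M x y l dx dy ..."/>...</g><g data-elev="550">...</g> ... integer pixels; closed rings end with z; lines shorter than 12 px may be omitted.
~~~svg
<g data-elev="500"><path d="M440 17l21 13 7 8 5 9 2 10 0 9-3 9-6 10-8 9-12 10-28 16-32 11-32 4-27-3-22-10-17-15-7-9-3-9-2-10 0-10 3-11 5-9 6-10 9-8 23-14"/></g><g data-elev="600"><path d="M91 527l-6-118 1-8 3-6 15-17 18-16 20-16 24-15 28-14 28-11 23-7 17-2 12 1 12 5 12 7 15 13 32 36 14 20 12 20 14 34 7 33-1 32-8 29"/><path d="M527 149l-33 20-40 22-44 21-43 17-32 11-24 6-18 1-15-3-12-7-12-9-29-31-24-35-15-33-7-30 1-29 9-28 15-25"/></g><g data-elev="700"><path d="M42 527l3-49-5-57-9-51-7-21-7-20"/><path d="M17 308l25-27 15-19 12-19 7-18 4-16 1-18-2-72 2-33 9-36 16-33"/><path d="M527 290l-8 19-2 18 3 20 7 24"/></g>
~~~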